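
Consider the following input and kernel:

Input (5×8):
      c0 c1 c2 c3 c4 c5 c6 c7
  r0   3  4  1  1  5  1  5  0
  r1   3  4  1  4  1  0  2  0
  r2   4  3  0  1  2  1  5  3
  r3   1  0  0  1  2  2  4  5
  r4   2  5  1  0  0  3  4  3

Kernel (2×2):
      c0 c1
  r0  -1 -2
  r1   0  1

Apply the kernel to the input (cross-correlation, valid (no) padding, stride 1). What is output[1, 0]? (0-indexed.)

-8

The receptive field on the input at this output position is [3 4 / 4 3]. Elementwise product with the kernel and sum: 3·-1 + 4·-2 + 3·1.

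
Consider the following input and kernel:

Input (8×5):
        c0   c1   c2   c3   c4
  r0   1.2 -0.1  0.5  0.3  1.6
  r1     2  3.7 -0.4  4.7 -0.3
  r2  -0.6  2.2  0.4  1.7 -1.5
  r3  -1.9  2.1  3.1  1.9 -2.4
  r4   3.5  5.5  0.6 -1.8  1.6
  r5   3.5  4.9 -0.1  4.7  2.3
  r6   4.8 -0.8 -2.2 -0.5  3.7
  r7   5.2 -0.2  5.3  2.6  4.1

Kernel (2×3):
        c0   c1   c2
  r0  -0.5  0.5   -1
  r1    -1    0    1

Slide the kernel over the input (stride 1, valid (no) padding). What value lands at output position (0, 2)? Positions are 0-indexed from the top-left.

The receptive field on the input at this output position is [0.5 0.3 1.6 / -0.4 4.7 -0.3]. Elementwise product with the kernel and sum: 0.5·-0.5 + 0.3·0.5 + 1.6·-1 + -0.4·-1 + -0.3·1.

-1.6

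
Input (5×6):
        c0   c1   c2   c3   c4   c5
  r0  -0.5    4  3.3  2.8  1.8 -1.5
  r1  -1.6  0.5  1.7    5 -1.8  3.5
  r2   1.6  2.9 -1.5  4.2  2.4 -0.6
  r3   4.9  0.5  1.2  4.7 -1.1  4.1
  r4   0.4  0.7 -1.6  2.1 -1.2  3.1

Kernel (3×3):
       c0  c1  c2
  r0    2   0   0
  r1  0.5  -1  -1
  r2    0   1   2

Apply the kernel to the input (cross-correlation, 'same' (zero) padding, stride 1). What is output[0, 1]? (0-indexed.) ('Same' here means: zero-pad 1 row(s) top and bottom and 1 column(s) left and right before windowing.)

-3.65

The receptive field on the zero-padded input at this output position is [0 0 0 / -0.5 4 3.3 / -1.6 0.5 1.7]. Elementwise product with the kernel and sum: 0·2 + -0.5·0.5 + 4·-1 + 3.3·-1 + 0.5·1 + 1.7·2.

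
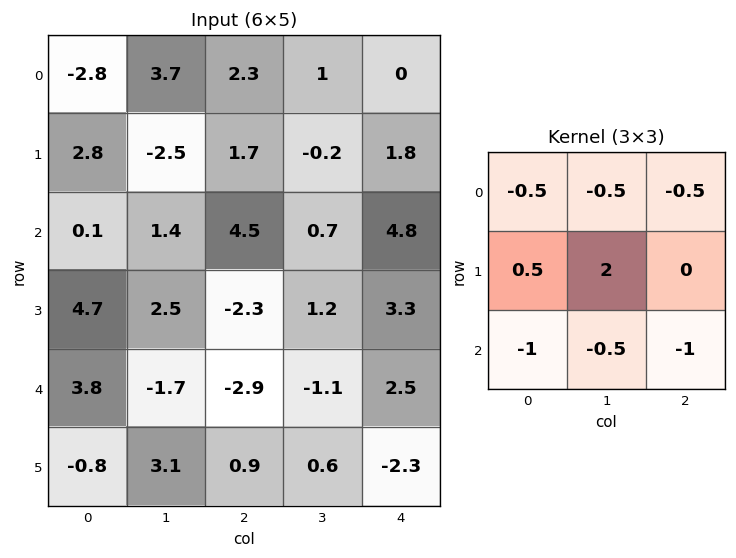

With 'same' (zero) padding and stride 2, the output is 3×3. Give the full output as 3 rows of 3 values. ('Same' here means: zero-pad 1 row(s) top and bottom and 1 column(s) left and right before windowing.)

Output[0,0]: The receptive field on the zero-padded input at this output position is [0 0 0 / 0 -2.8 3.7 / 0 2.8 -2.5]. Elementwise product with the kernel and sum: 0·-0.5 + 0·-0.5 + 0·-0.5 + 0·0.5 + -2.8·2 + 0·-1 + 2.8·-0.5 + -2.5·-1.
Output[0,1]: The receptive field on the zero-padded input at this output position is [0 0 0 / 3.7 2.3 1 / -2.5 1.7 -0.2]. Elementwise product with the kernel and sum: 0·-0.5 + 0·-0.5 + 0·-0.5 + 3.7·0.5 + 2.3·2 + -2.5·-1 + 1.7·-0.5 + -0.2·-1.

-4.5 8.3 -0.2
-4.8 7.65 6.3
1.3 -11.5 2.75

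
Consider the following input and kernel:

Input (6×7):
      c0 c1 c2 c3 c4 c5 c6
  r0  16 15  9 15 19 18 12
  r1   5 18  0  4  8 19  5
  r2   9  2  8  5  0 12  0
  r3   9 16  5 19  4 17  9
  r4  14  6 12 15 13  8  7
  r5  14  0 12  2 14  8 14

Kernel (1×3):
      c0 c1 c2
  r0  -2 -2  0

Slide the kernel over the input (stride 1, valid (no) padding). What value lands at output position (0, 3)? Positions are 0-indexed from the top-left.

The receptive field on the input at this output position is [15 19 18]. Elementwise product with the kernel and sum: 15·-2 + 19·-2.

-68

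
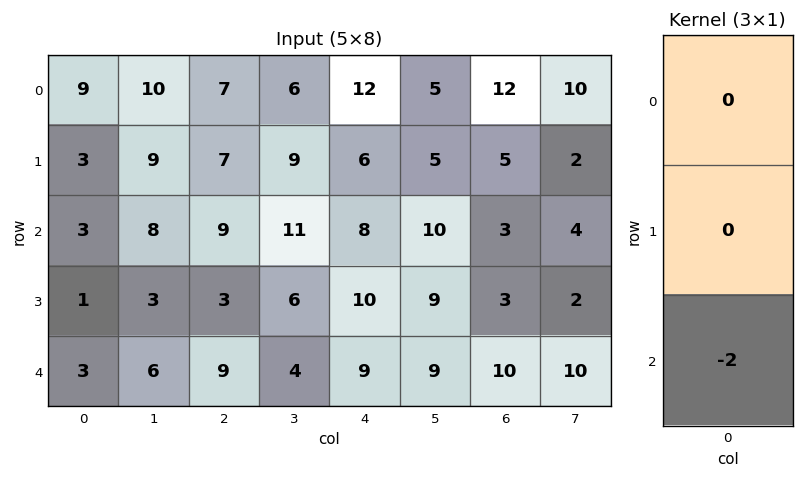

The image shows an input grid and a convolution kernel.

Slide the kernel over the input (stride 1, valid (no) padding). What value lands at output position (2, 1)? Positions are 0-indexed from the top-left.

-12

The receptive field on the input at this output position is [8 / 3 / 6]. Elementwise product with the kernel and sum: 6·-2.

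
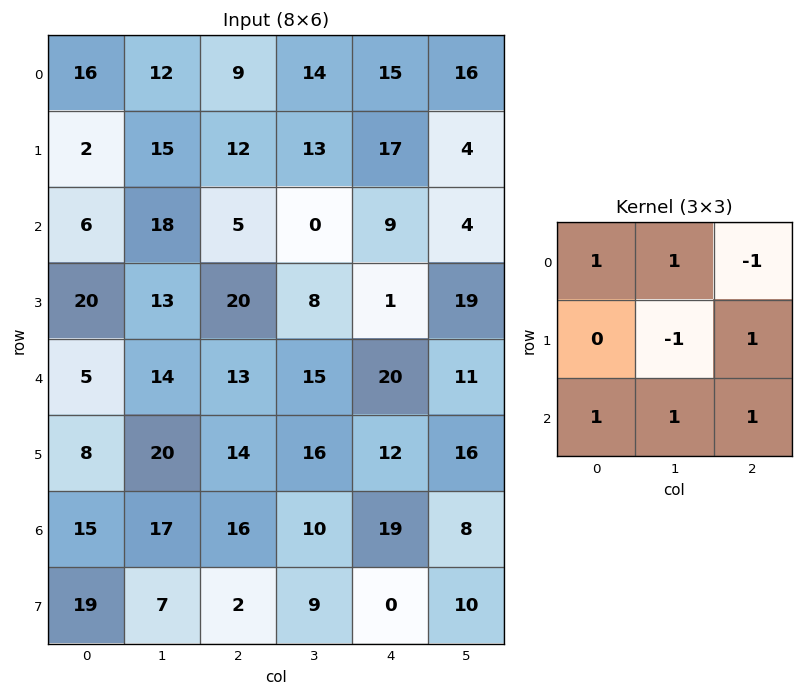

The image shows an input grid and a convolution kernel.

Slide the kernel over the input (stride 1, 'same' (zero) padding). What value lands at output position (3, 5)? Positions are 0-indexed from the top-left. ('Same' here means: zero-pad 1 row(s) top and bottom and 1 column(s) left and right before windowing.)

The receptive field on the zero-padded input at this output position is [9 4 0 / 1 19 0 / 20 11 0]. Elementwise product with the kernel and sum: 9·1 + 4·1 + 0·-1 + 19·-1 + 0·1 + 20·1 + 11·1 + 0·1.

25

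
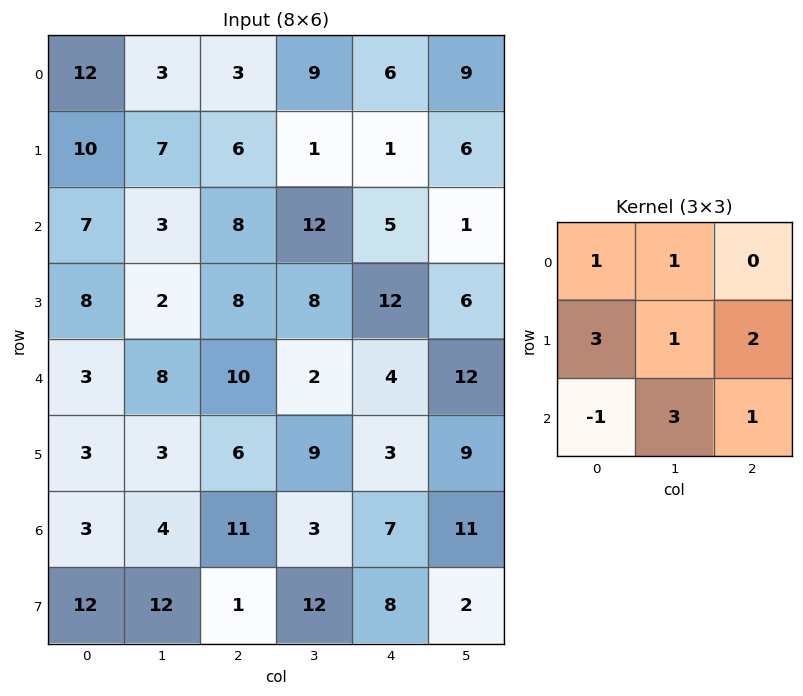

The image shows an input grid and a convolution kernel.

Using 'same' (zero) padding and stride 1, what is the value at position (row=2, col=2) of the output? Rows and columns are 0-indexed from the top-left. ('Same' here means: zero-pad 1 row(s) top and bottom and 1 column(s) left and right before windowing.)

The receptive field on the zero-padded input at this output position is [7 6 1 / 3 8 12 / 2 8 8]. Elementwise product with the kernel and sum: 7·1 + 6·1 + 3·3 + 8·1 + 12·2 + 2·-1 + 8·3 + 8·1.

84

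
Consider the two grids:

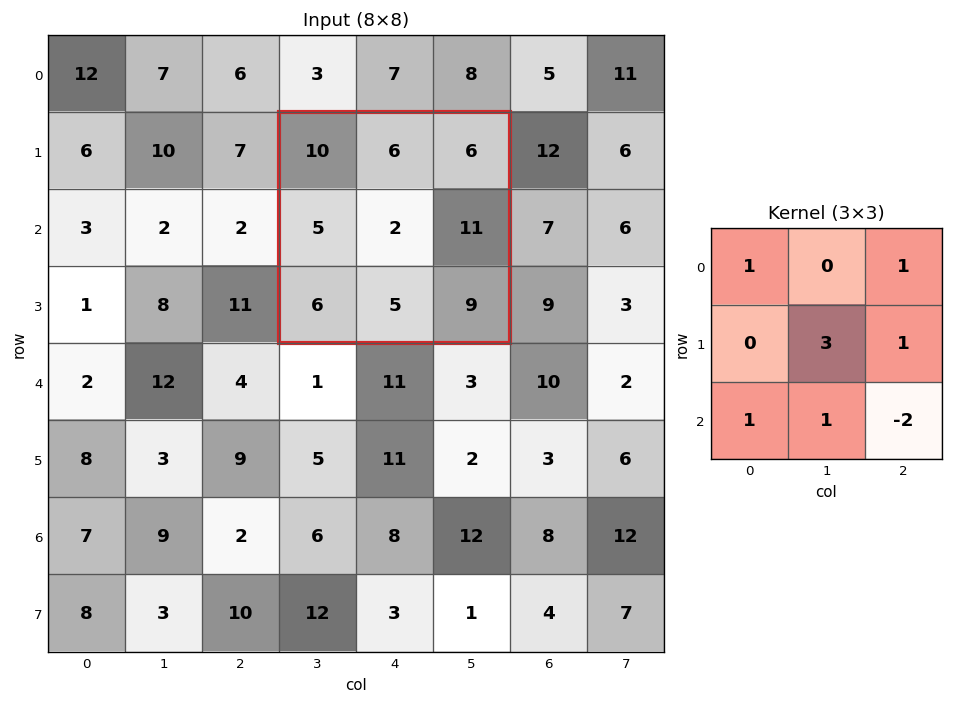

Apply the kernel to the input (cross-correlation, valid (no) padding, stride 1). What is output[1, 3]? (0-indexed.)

26

The receptive field on the input at this output position is [10 6 6 / 5 2 11 / 6 5 9]. Elementwise product with the kernel and sum: 10·1 + 6·1 + 2·3 + 11·1 + 6·1 + 5·1 + 9·-2.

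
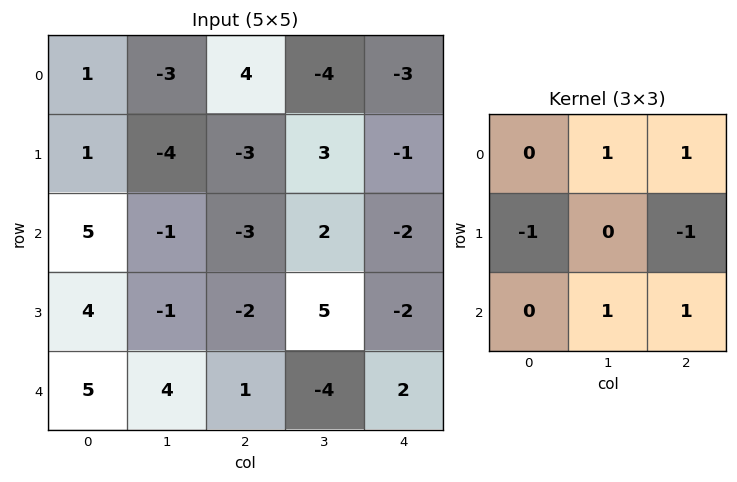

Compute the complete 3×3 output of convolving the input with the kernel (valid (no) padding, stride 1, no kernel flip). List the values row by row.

Output[0,0]: The receptive field on the input at this output position is [1 -3 4 / 1 -4 -3 / 5 -1 -3]. Elementwise product with the kernel and sum: -3·1 + 4·1 + 1·-1 + -3·-1 + -1·1 + -3·1.

-1 0 -3
-12 2 10
-1 -8 2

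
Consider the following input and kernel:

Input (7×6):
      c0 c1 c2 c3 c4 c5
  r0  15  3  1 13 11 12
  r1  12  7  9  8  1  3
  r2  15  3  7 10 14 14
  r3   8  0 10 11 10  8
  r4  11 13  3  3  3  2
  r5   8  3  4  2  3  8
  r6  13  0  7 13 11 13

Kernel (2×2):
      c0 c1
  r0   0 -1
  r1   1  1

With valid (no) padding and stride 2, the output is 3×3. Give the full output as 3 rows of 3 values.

Output[0,0]: The receptive field on the input at this output position is [15 3 / 12 7]. Elementwise product with the kernel and sum: 3·-1 + 12·1 + 7·1.

16 4 -8
5 11 4
-2 3 9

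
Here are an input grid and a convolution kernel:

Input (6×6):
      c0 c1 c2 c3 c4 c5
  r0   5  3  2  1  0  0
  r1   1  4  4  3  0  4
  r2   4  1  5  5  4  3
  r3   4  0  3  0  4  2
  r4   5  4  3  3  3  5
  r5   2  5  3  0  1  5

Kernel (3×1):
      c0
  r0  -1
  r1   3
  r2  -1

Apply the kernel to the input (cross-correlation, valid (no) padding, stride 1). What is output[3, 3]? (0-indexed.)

The receptive field on the input at this output position is [0 / 3 / 0]. Elementwise product with the kernel and sum: 0·-1 + 3·3 + 0·-1.

9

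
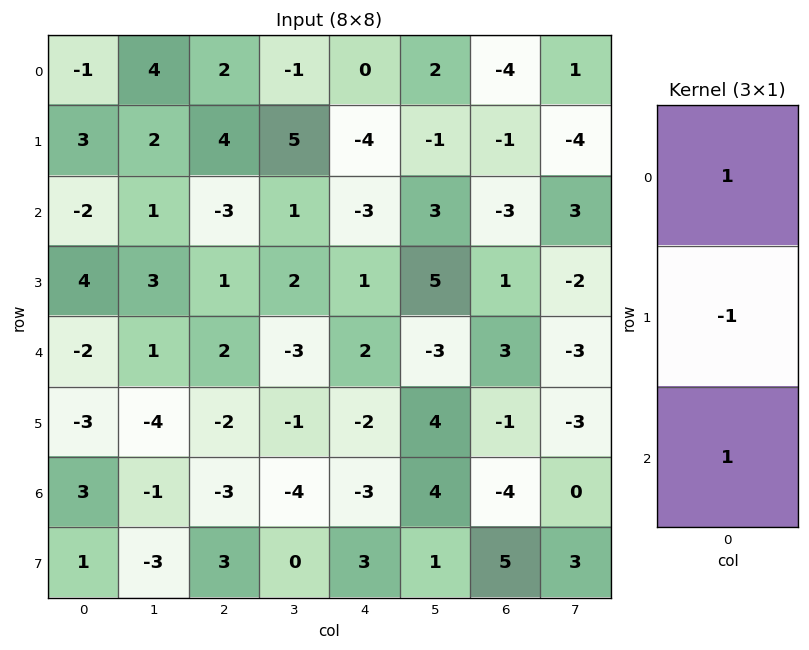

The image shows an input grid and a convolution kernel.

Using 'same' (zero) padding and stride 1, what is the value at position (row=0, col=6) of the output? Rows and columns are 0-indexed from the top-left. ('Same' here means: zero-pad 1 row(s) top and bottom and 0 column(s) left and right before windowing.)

The receptive field on the zero-padded input at this output position is [0 / -4 / -1]. Elementwise product with the kernel and sum: 0·1 + -4·-1 + -1·1.

3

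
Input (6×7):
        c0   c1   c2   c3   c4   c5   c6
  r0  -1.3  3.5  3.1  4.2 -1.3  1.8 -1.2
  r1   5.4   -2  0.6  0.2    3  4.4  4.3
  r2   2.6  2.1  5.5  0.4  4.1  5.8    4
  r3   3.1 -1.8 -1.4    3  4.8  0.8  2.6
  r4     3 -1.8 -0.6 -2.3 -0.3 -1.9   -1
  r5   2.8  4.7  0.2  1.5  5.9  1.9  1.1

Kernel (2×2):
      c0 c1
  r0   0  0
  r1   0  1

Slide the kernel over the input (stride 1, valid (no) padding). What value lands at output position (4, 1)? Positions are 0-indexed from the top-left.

0.2

The receptive field on the input at this output position is [-1.8 -0.6 / 4.7 0.2]. Elementwise product with the kernel and sum: 0.2·1.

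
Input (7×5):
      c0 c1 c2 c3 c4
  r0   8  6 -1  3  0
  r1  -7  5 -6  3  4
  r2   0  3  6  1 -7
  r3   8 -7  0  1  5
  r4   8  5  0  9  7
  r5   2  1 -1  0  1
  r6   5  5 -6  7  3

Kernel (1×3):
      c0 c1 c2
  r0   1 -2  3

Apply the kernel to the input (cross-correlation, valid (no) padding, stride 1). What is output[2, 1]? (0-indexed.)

-6

The receptive field on the input at this output position is [3 6 1]. Elementwise product with the kernel and sum: 3·1 + 6·-2 + 1·3.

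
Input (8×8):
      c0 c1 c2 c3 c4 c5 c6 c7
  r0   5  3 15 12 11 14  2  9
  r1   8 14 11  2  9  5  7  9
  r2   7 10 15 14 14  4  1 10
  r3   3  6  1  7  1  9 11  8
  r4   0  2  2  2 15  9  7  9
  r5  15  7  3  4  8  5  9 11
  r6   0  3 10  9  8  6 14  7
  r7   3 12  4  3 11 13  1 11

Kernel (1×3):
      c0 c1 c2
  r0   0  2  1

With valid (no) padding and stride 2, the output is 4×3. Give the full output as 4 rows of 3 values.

Output[0,0]: The receptive field on the input at this output position is [5 3 15]. Elementwise product with the kernel and sum: 3·2 + 15·1.

21 35 30
35 42 9
6 19 25
16 26 26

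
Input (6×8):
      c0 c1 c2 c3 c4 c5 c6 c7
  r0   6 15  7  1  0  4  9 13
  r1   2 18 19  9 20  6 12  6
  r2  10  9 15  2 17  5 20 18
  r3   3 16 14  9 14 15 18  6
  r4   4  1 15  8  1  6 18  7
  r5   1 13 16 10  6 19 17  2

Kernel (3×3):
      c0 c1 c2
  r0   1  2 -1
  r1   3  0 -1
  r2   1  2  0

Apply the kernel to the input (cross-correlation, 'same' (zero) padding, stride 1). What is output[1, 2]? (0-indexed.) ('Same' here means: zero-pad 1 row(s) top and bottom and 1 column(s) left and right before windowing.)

112

The receptive field on the zero-padded input at this output position is [15 7 1 / 18 19 9 / 9 15 2]. Elementwise product with the kernel and sum: 15·1 + 7·2 + 1·-1 + 18·3 + 9·-1 + 9·1 + 15·2.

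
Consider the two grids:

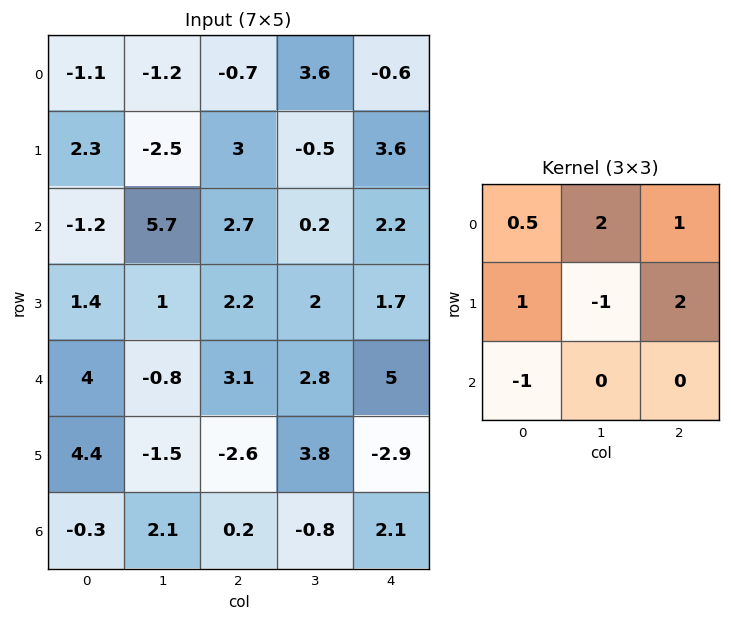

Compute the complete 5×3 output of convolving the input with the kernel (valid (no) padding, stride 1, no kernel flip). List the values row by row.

Output[0,0]: The receptive field on the input at this output position is [-1.1 -1.2 -0.7 / 2.3 -2.5 3 / -1.2 5.7 2.7]. Elementwise product with the kernel and sum: -1.1·0.5 + -1.2·2 + -0.7·1 + 2.3·1 + -2.5·-1 + 3·2 + -1.2·-1.
Output[0,1]: The receptive field on the input at this output position is [-1.2 -0.7 3.6 / -2.5 3 -0.5 / 5.7 2.7 0.2]. Elementwise product with the kernel and sum: -1.2·0.5 + -0.7·2 + 3.6·1 + -2.5·1 + 3·-1 + -0.5·2 + 5.7·-1.

8.35 -10.6 14.25
-3.75 6.65 8.8
14.3 12.05 4.45
11.5 10.1 19.7
4.5 15.2 -0.25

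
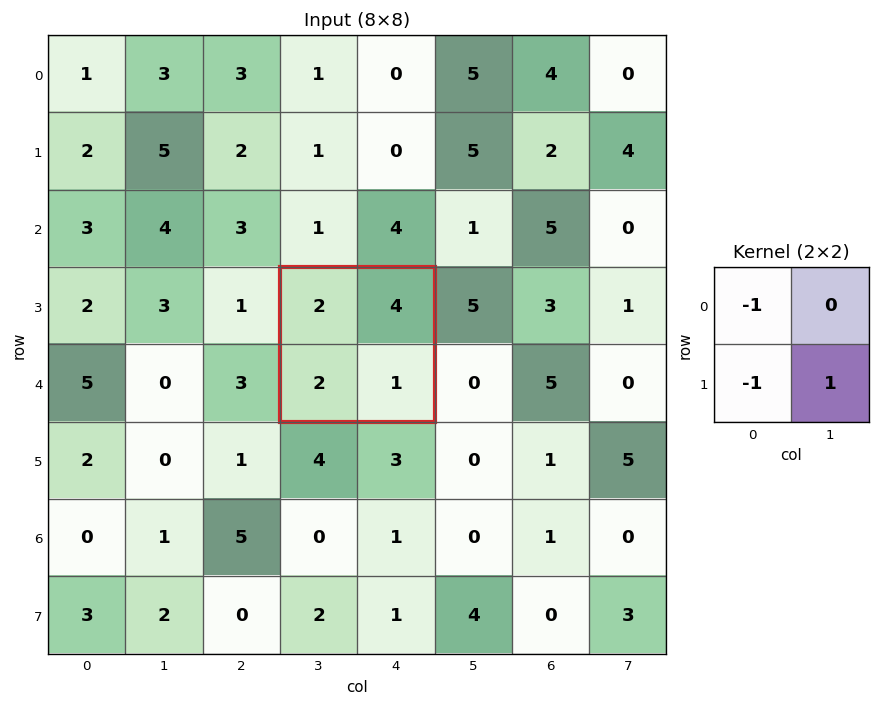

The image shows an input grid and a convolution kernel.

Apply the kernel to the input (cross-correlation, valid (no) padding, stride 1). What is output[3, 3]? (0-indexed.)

-3

The receptive field on the input at this output position is [2 4 / 2 1]. Elementwise product with the kernel and sum: 2·-1 + 2·-1 + 1·1.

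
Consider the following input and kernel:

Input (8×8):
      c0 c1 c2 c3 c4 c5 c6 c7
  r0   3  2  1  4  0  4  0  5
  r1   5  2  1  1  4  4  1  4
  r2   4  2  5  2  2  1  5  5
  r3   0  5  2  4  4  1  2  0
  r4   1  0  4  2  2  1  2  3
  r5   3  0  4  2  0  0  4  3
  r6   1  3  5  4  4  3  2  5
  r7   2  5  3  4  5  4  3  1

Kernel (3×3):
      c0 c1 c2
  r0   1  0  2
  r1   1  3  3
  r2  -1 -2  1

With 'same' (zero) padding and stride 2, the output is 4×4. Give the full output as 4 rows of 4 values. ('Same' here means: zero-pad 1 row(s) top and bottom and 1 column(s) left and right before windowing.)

Output[0,0]: The receptive field on the zero-padded input at this output position is [0 0 0 / 0 3 2 / 0 5 2]. Elementwise product with the kernel and sum: 0·1 + 0·2 + 0·1 + 3·3 + 2·3 + 0·-1 + 5·-2 + 2·1.

7 14 11 17
27 22 9 38
7 25 15 12
13 27 17 21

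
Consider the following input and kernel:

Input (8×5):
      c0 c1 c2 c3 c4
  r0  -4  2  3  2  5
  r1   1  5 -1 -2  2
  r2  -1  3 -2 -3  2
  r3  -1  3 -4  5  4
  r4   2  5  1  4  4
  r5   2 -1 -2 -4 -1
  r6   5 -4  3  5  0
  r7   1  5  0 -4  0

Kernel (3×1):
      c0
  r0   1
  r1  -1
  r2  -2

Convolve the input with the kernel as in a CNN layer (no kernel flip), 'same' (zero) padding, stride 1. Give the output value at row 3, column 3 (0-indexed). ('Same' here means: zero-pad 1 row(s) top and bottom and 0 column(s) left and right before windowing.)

-16

The receptive field on the zero-padded input at this output position is [-3 / 5 / 4]. Elementwise product with the kernel and sum: -3·1 + 5·-1 + 4·-2.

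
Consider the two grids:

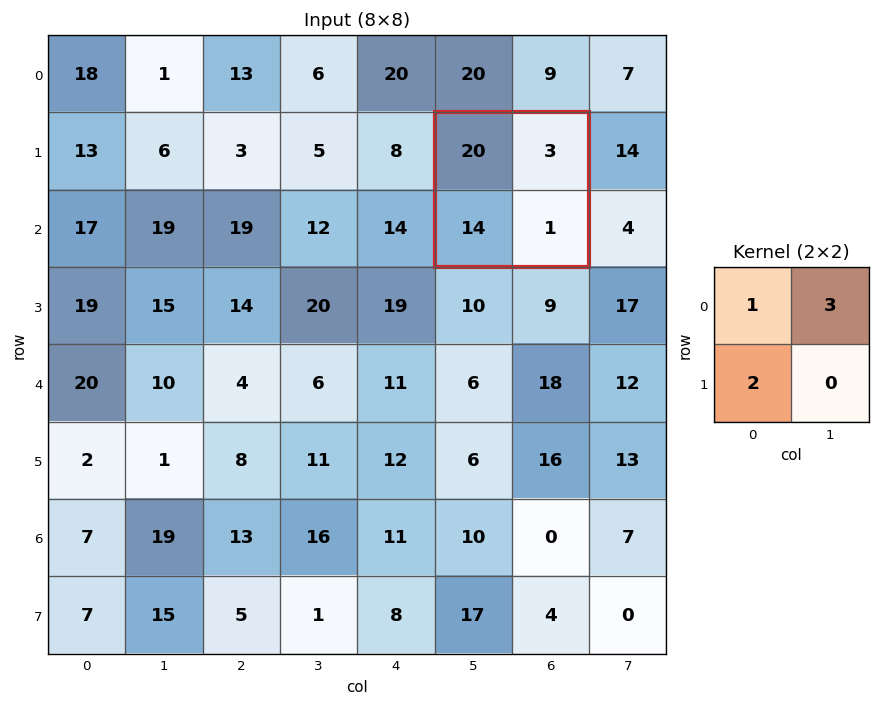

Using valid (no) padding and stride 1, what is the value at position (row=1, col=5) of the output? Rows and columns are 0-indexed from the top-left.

57

The receptive field on the input at this output position is [20 3 / 14 1]. Elementwise product with the kernel and sum: 20·1 + 3·3 + 14·2.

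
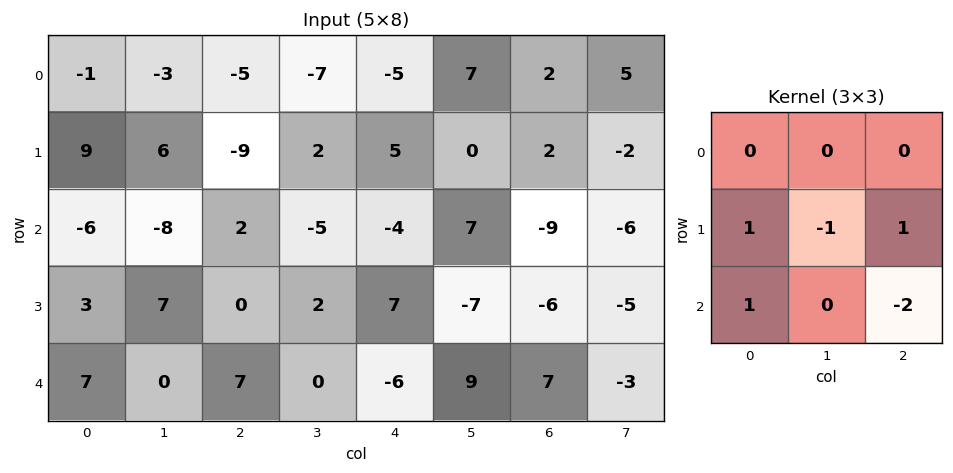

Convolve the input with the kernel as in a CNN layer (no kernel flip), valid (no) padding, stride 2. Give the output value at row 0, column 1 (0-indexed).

The receptive field on the input at this output position is [-5 -7 -5 / -9 2 5 / 2 -5 -4]. Elementwise product with the kernel and sum: -9·1 + 2·-1 + 5·1 + 2·1 + -4·-2.

4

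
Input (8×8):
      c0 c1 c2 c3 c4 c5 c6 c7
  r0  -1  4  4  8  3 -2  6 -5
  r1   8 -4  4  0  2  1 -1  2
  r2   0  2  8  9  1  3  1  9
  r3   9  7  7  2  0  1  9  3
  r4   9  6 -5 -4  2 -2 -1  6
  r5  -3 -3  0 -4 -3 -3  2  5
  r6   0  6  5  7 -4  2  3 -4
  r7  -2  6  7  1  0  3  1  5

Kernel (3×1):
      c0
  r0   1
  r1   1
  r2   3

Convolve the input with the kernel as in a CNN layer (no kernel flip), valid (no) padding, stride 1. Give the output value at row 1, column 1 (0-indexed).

19

The receptive field on the input at this output position is [-4 / 2 / 7]. Elementwise product with the kernel and sum: -4·1 + 2·1 + 7·3.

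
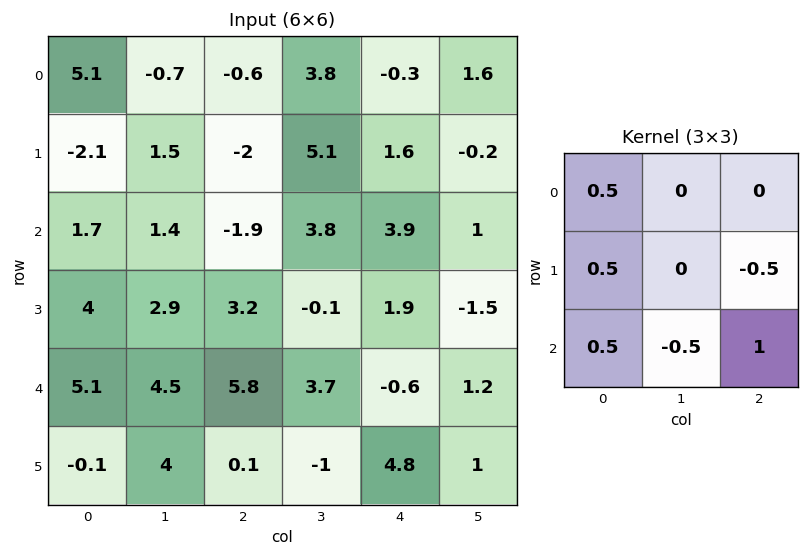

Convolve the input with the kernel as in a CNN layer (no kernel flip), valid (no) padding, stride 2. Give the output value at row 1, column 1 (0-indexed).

0.15

The receptive field on the input at this output position is [-1.9 3.8 3.9 / 3.2 -0.1 1.9 / 5.8 3.7 -0.6]. Elementwise product with the kernel and sum: -1.9·0.5 + 3.2·0.5 + 1.9·-0.5 + 5.8·0.5 + 3.7·-0.5 + -0.6·1.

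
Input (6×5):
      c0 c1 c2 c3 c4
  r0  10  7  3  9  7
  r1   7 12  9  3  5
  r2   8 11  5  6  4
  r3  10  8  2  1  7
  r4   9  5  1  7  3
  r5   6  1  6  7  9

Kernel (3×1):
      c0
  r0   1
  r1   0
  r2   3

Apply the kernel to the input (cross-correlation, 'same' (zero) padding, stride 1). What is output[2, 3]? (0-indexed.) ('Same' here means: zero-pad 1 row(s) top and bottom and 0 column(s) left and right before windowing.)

The receptive field on the zero-padded input at this output position is [3 / 6 / 1]. Elementwise product with the kernel and sum: 3·1 + 1·3.

6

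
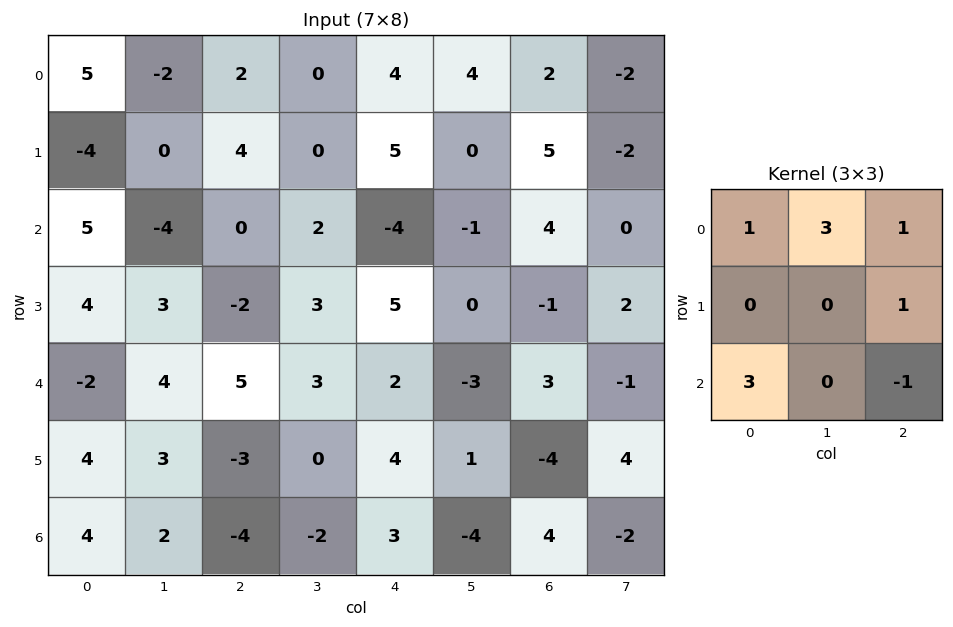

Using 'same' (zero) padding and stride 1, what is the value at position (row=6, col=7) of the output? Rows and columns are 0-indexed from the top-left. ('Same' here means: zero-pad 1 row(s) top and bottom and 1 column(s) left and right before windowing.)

The receptive field on the zero-padded input at this output position is [-4 4 0 / 4 -2 0 / 0 0 0]. Elementwise product with the kernel and sum: -4·1 + 4·3 + 0·1 + 0·1 + 0·3 + 0·-1.

8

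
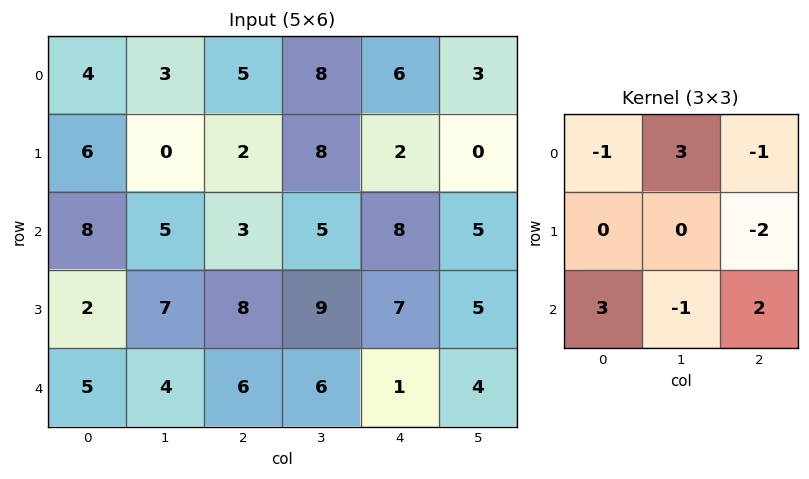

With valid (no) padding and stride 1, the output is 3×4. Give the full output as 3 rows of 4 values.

Output[0,0]: The receptive field on the input at this output position is [4 3 5 / 6 0 2 / 8 5 3]. Elementwise product with the kernel and sum: 4·-1 + 3·3 + 5·-1 + 2·-2 + 8·3 + 5·-1 + 3·2.

21 10 29 24
1 19 33 18
11 -1 4 29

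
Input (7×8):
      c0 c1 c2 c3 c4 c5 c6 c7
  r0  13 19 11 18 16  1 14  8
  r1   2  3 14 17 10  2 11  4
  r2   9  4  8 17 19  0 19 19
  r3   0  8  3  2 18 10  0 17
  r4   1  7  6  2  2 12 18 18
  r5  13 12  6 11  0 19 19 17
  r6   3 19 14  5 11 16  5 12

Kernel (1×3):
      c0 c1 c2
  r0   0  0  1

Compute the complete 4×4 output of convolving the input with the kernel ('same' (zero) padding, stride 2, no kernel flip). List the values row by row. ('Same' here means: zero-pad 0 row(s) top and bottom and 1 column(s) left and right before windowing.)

19 18 1 8
4 17 0 19
7 2 12 18
19 5 16 12

Output[0,0]: The receptive field on the zero-padded input at this output position is [0 13 19]. Elementwise product with the kernel and sum: 19·1.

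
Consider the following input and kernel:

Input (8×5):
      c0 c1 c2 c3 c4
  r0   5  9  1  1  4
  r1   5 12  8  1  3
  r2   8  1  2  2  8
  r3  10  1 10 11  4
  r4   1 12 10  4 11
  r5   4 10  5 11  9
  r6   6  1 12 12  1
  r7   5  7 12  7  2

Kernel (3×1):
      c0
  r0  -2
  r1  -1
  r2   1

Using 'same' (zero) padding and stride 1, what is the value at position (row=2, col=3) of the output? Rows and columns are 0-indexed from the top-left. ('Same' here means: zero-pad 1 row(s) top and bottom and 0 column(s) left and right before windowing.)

7

The receptive field on the zero-padded input at this output position is [1 / 2 / 11]. Elementwise product with the kernel and sum: 1·-2 + 2·-1 + 11·1.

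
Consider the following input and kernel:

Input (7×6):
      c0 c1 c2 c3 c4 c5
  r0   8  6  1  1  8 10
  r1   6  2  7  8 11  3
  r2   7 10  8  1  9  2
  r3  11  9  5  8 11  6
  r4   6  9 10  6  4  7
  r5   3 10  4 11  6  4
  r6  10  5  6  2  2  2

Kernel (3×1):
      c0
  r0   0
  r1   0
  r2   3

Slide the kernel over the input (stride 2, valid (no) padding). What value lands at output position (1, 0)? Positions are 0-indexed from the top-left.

18

The receptive field on the input at this output position is [7 / 11 / 6]. Elementwise product with the kernel and sum: 6·3.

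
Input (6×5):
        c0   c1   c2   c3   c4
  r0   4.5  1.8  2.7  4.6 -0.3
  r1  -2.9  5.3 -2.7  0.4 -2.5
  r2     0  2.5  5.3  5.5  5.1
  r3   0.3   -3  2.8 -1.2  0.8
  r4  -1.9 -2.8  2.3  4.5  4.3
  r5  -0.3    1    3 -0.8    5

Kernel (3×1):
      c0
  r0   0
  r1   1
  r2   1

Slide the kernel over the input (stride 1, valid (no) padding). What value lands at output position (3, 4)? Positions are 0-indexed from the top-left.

9.3

The receptive field on the input at this output position is [0.8 / 4.3 / 5]. Elementwise product with the kernel and sum: 4.3·1 + 5·1.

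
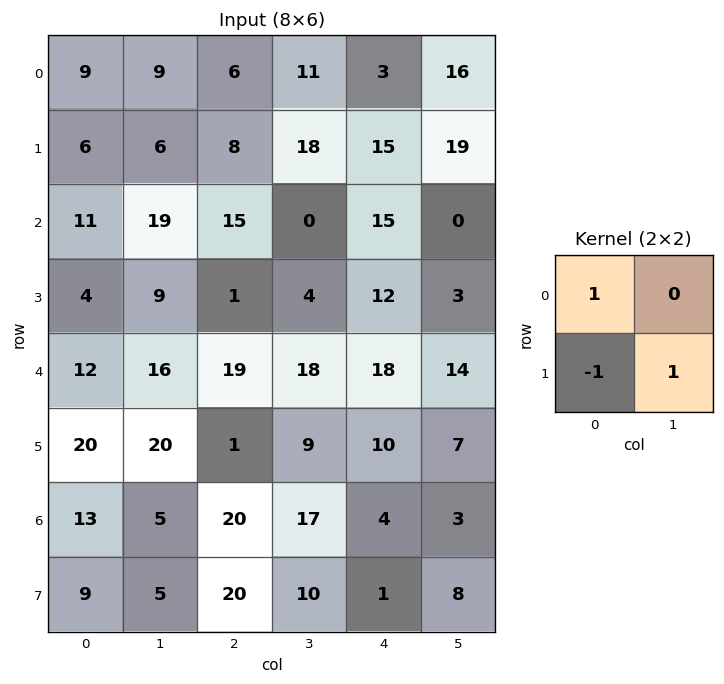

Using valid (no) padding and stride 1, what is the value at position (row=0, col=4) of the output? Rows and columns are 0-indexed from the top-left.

7

The receptive field on the input at this output position is [3 16 / 15 19]. Elementwise product with the kernel and sum: 3·1 + 15·-1 + 19·1.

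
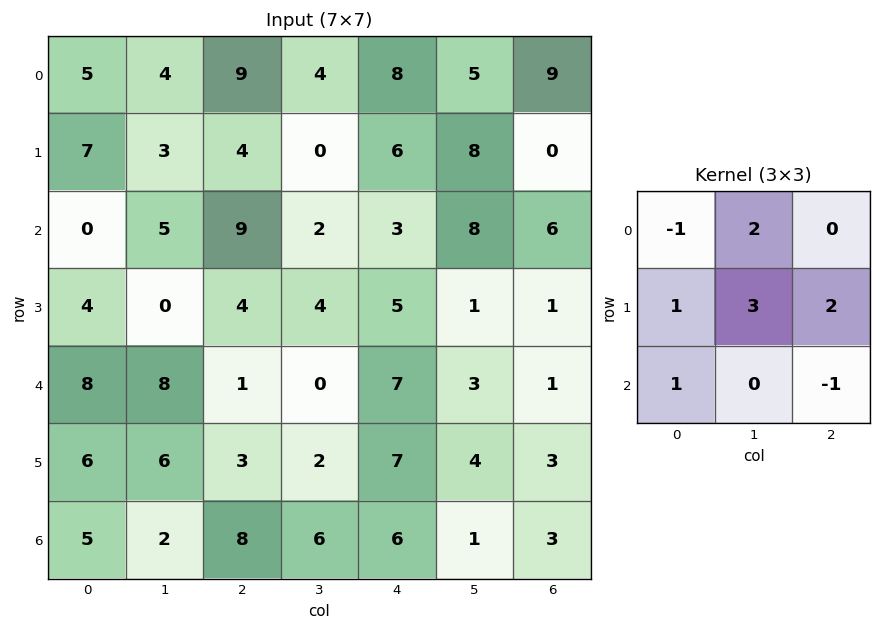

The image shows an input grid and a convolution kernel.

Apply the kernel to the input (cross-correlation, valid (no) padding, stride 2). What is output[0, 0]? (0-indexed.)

The receptive field on the input at this output position is [5 4 9 / 7 3 4 / 0 5 9]. Elementwise product with the kernel and sum: 5·-1 + 4·2 + 7·1 + 3·3 + 4·2 + 0·1 + 9·-1.

18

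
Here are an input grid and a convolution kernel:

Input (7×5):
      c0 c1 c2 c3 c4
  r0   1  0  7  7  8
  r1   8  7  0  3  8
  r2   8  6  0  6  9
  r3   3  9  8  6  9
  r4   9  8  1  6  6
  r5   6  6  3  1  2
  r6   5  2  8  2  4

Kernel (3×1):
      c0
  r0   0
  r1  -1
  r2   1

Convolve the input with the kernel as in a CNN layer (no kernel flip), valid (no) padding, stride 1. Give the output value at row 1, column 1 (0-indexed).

The receptive field on the input at this output position is [7 / 6 / 9]. Elementwise product with the kernel and sum: 6·-1 + 9·1.

3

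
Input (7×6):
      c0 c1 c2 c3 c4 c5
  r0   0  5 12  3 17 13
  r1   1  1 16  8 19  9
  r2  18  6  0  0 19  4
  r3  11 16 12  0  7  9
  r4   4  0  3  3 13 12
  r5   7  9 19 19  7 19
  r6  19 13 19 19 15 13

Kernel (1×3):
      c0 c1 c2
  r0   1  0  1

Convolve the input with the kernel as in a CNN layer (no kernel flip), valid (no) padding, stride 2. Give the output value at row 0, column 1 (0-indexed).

29

The receptive field on the input at this output position is [12 3 17]. Elementwise product with the kernel and sum: 12·1 + 17·1.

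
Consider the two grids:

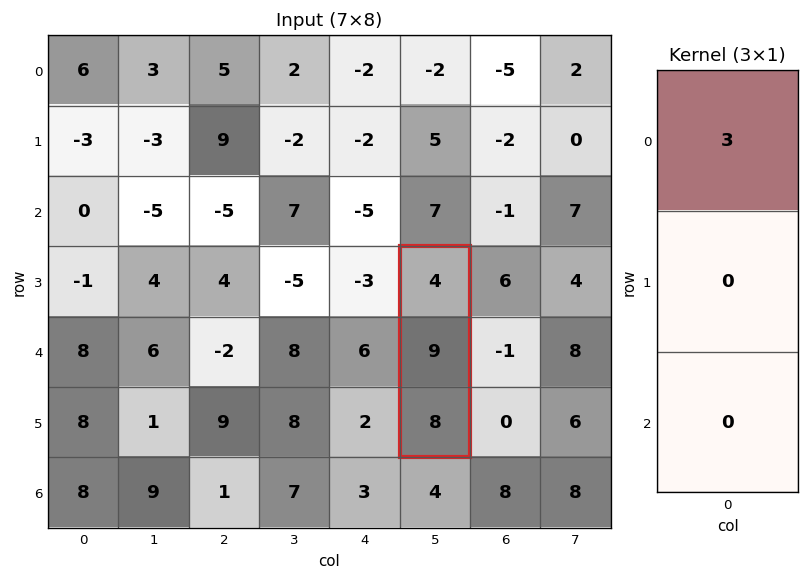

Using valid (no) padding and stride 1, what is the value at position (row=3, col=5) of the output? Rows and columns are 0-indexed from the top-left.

12

The receptive field on the input at this output position is [4 / 9 / 8]. Elementwise product with the kernel and sum: 4·3.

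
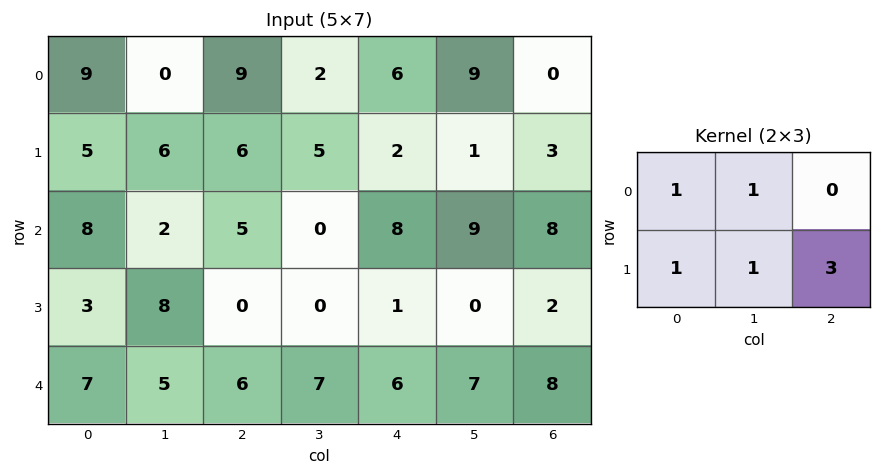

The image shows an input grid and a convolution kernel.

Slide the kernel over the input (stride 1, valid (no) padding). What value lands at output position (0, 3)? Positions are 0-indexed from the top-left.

The receptive field on the input at this output position is [2 6 9 / 5 2 1]. Elementwise product with the kernel and sum: 2·1 + 6·1 + 5·1 + 2·1 + 1·3.

18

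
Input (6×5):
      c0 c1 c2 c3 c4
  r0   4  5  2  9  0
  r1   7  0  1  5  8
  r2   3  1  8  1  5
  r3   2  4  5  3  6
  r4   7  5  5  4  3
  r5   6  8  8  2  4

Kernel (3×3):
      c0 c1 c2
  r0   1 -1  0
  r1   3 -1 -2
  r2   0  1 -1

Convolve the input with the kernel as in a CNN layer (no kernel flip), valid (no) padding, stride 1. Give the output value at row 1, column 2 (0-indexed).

6

The receptive field on the input at this output position is [1 5 8 / 8 1 5 / 5 3 6]. Elementwise product with the kernel and sum: 1·1 + 5·-1 + 8·3 + 1·-1 + 5·-2 + 3·1 + 6·-1.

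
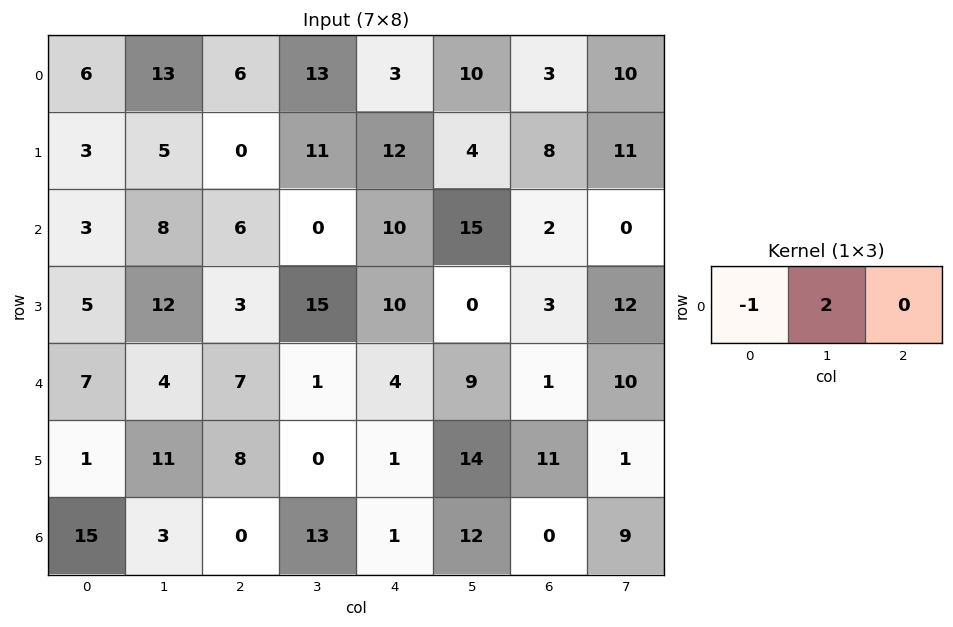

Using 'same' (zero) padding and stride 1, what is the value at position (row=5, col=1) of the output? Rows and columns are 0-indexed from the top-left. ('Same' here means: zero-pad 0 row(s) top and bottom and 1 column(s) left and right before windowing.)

21

The receptive field on the zero-padded input at this output position is [1 11 8]. Elementwise product with the kernel and sum: 1·-1 + 11·2.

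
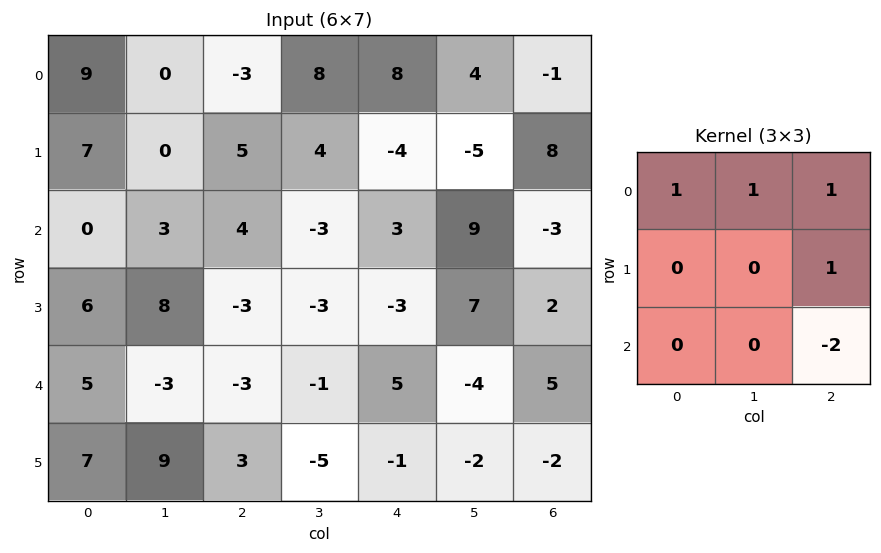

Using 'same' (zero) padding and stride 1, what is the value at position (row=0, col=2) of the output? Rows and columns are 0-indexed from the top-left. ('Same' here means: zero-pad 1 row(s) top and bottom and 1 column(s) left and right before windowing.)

The receptive field on the zero-padded input at this output position is [0 0 0 / 0 -3 8 / 0 5 4]. Elementwise product with the kernel and sum: 0·1 + 0·1 + 0·1 + 8·1 + 4·-2.

0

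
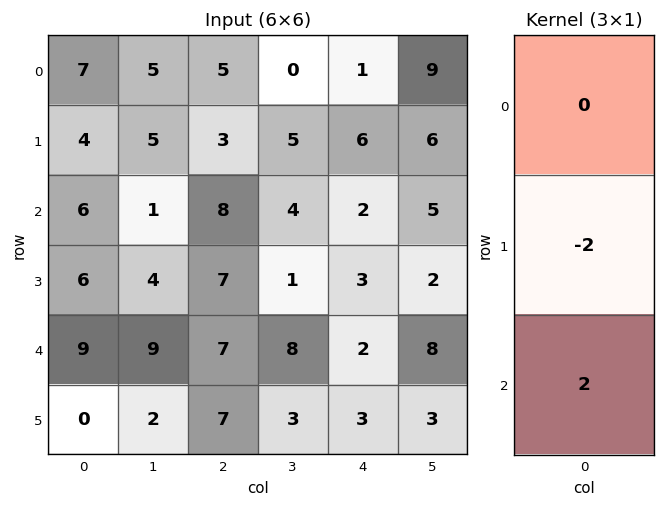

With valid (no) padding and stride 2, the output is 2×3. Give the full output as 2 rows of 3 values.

4 10 -8
6 0 -2

Output[0,0]: The receptive field on the input at this output position is [7 / 4 / 6]. Elementwise product with the kernel and sum: 4·-2 + 6·2.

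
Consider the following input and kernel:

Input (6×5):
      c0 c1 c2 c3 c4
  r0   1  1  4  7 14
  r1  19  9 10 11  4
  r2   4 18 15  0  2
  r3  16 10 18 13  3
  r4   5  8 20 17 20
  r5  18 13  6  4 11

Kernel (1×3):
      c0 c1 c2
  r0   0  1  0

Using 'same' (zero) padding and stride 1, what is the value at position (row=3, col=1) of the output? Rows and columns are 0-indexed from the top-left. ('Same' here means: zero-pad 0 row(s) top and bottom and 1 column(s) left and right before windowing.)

The receptive field on the zero-padded input at this output position is [16 10 18]. Elementwise product with the kernel and sum: 10·1.

10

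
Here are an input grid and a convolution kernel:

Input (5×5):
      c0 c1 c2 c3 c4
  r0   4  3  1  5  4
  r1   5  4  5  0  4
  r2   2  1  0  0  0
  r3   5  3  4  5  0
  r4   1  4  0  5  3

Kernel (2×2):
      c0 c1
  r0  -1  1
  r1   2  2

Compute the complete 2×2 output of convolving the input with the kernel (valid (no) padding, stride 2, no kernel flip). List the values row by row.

17 14
15 18

Output[0,0]: The receptive field on the input at this output position is [4 3 / 5 4]. Elementwise product with the kernel and sum: 4·-1 + 3·1 + 5·2 + 4·2.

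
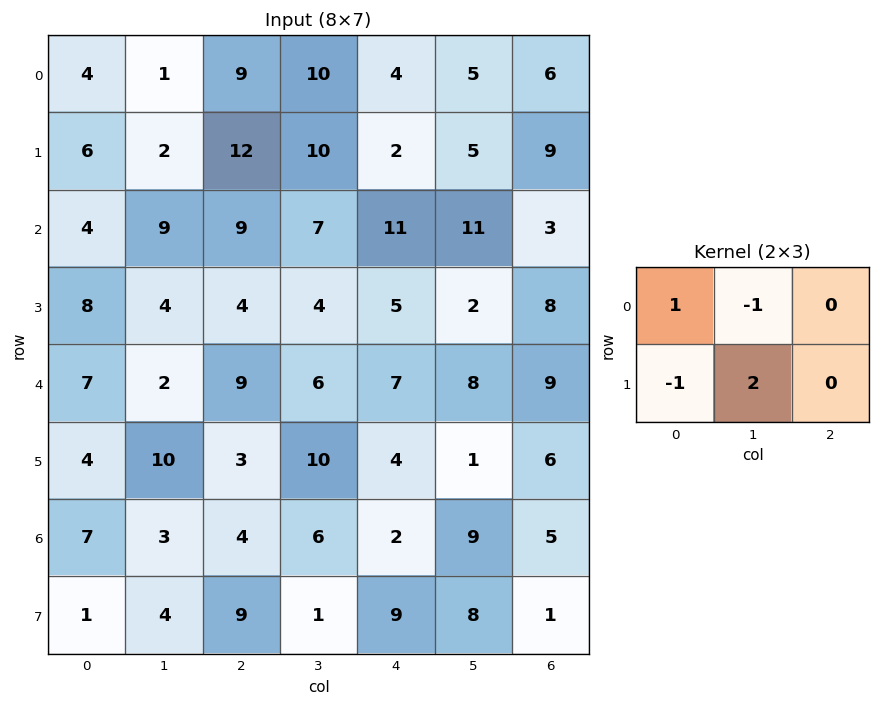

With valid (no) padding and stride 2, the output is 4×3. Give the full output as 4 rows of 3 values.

1 7 7
-5 6 -1
21 20 -3
11 -9 0

Output[0,0]: The receptive field on the input at this output position is [4 1 9 / 6 2 12]. Elementwise product with the kernel and sum: 4·1 + 1·-1 + 6·-1 + 2·2.
Output[0,1]: The receptive field on the input at this output position is [9 10 4 / 12 10 2]. Elementwise product with the kernel and sum: 9·1 + 10·-1 + 12·-1 + 10·2.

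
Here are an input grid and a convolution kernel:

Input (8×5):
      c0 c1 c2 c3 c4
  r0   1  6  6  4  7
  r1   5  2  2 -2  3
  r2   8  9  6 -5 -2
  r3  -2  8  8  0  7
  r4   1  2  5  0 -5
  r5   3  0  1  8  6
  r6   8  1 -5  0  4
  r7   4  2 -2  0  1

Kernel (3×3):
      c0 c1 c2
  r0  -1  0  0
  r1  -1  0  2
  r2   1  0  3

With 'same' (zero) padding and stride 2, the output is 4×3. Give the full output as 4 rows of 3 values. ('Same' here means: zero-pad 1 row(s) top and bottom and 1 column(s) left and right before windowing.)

18 -2 -6
42 -13 7
4 14 8
8 1 -8

Output[0,0]: The receptive field on the zero-padded input at this output position is [0 0 0 / 0 1 6 / 0 5 2]. Elementwise product with the kernel and sum: 0·-1 + 0·-1 + 6·2 + 0·1 + 2·3.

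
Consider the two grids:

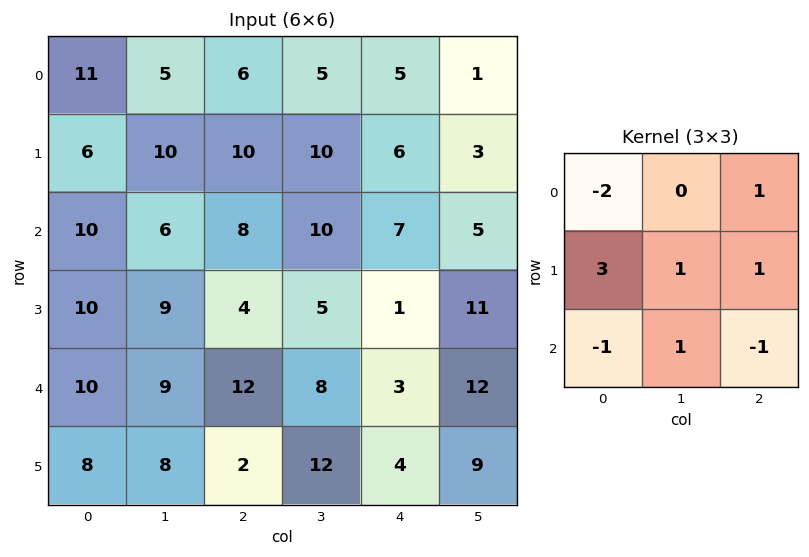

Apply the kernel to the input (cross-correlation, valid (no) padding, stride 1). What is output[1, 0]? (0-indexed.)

The receptive field on the input at this output position is [6 10 10 / 10 6 8 / 10 9 4]. Elementwise product with the kernel and sum: 6·-2 + 10·1 + 10·3 + 6·1 + 8·1 + 10·-1 + 9·1 + 4·-1.

37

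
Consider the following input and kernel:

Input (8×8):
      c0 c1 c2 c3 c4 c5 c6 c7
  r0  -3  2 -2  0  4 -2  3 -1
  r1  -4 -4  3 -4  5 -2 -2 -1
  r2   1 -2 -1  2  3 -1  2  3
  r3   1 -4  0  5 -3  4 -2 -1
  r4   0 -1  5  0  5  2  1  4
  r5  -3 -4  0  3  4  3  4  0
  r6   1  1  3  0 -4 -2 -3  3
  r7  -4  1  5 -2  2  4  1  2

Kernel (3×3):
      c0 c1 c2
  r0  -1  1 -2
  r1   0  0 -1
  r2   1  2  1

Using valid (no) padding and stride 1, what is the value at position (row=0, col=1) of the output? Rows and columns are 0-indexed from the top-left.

-2

The receptive field on the input at this output position is [2 -2 0 / -4 3 -4 / -2 -1 2]. Elementwise product with the kernel and sum: 2·-1 + -2·1 + 0·-2 + -4·-1 + -2·1 + -1·2 + 2·1.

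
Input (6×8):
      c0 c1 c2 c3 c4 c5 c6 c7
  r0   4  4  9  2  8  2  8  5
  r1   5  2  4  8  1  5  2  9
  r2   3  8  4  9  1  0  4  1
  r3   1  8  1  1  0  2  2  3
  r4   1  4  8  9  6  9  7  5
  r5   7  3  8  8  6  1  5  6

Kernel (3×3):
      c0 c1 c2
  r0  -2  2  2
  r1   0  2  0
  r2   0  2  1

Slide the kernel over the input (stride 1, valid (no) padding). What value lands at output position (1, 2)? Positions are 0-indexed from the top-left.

30

The receptive field on the input at this output position is [4 8 1 / 4 9 1 / 1 1 0]. Elementwise product with the kernel and sum: 4·-2 + 8·2 + 1·2 + 9·2 + 1·2 + 0·1.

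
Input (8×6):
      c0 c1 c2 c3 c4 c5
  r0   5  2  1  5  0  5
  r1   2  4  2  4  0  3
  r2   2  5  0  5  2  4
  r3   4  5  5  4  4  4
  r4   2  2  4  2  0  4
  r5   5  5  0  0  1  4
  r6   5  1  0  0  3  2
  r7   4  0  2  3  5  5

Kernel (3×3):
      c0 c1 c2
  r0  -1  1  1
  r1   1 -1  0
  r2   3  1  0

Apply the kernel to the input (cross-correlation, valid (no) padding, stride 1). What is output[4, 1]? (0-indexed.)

The receptive field on the input at this output position is [2 4 2 / 5 0 0 / 1 0 0]. Elementwise product with the kernel and sum: 2·-1 + 4·1 + 2·1 + 5·1 + 0·-1 + 1·3 + 0·1.

12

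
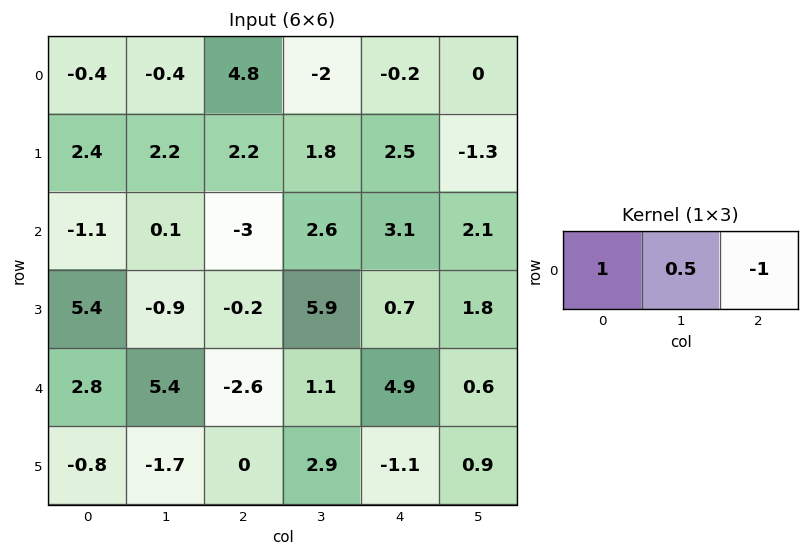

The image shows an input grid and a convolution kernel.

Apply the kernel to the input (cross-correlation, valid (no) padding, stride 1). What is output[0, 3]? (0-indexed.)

The receptive field on the input at this output position is [-2 -0.2 0]. Elementwise product with the kernel and sum: -2·1 + -0.2·0.5 + 0·-1.

-2.1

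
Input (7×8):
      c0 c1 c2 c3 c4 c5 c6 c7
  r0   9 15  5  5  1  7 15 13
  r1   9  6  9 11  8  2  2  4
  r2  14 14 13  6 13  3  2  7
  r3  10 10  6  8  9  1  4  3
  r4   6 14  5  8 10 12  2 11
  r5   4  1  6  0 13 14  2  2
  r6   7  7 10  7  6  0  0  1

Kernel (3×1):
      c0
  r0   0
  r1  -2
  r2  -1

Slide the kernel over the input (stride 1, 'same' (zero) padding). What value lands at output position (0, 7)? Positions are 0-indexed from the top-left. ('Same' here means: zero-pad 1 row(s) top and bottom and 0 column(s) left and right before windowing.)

-30

The receptive field on the zero-padded input at this output position is [0 / 13 / 4]. Elementwise product with the kernel and sum: 13·-2 + 4·-1.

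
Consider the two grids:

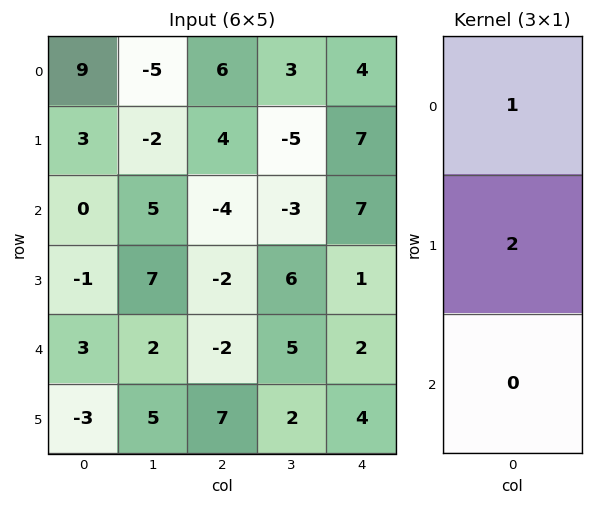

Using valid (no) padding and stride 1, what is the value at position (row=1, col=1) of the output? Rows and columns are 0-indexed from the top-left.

8

The receptive field on the input at this output position is [-2 / 5 / 7]. Elementwise product with the kernel and sum: -2·1 + 5·2.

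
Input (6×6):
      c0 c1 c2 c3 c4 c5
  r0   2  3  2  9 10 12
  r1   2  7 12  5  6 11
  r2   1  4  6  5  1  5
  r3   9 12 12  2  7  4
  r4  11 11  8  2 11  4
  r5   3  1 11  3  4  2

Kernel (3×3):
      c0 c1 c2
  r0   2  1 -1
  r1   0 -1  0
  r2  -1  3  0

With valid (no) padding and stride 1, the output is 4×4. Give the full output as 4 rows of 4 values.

9 1 7 8
22 39 12 23
10 10 12 30
7 58 15 5

Output[0,0]: The receptive field on the input at this output position is [2 3 2 / 2 7 12 / 1 4 6]. Elementwise product with the kernel and sum: 2·2 + 3·1 + 2·-1 + 7·-1 + 1·-1 + 4·3.
Output[0,1]: The receptive field on the input at this output position is [3 2 9 / 7 12 5 / 4 6 5]. Elementwise product with the kernel and sum: 3·2 + 2·1 + 9·-1 + 12·-1 + 4·-1 + 6·3.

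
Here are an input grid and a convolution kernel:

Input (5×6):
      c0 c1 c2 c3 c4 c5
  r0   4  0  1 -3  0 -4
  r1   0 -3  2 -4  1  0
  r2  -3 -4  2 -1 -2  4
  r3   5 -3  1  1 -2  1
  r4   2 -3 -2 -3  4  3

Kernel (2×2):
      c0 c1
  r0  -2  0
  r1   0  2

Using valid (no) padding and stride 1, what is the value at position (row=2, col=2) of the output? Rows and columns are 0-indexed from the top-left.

The receptive field on the input at this output position is [2 -1 / 1 1]. Elementwise product with the kernel and sum: 2·-2 + 1·2.

-2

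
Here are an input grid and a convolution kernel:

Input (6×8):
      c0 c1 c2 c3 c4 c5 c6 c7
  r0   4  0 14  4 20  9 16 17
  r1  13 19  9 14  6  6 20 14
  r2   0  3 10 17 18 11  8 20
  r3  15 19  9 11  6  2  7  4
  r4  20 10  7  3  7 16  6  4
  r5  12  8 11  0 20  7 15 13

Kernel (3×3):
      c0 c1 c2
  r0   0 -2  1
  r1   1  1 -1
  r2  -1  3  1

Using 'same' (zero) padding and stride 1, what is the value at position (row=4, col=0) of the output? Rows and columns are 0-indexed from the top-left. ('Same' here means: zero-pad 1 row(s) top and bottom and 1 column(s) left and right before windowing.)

The receptive field on the zero-padded input at this output position is [0 15 19 / 0 20 10 / 0 12 8]. Elementwise product with the kernel and sum: 15·-2 + 19·1 + 0·1 + 20·1 + 10·-1 + 0·-1 + 12·3 + 8·1.

43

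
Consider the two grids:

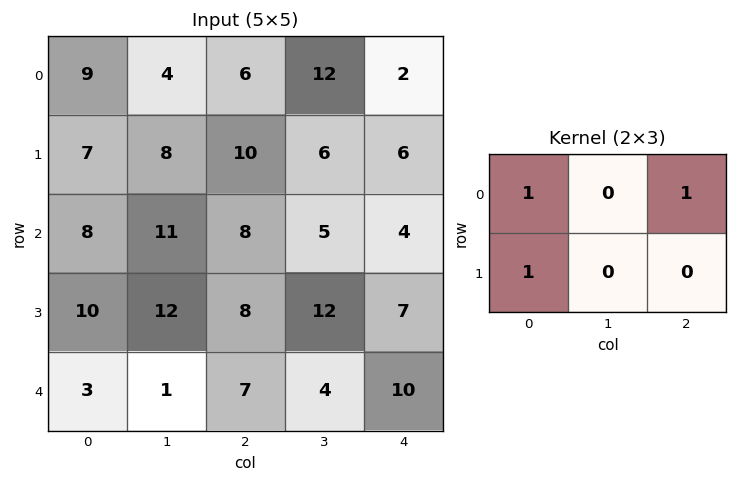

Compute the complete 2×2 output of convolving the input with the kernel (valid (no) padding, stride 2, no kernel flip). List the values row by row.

22 18
26 20

Output[0,0]: The receptive field on the input at this output position is [9 4 6 / 7 8 10]. Elementwise product with the kernel and sum: 9·1 + 6·1 + 7·1.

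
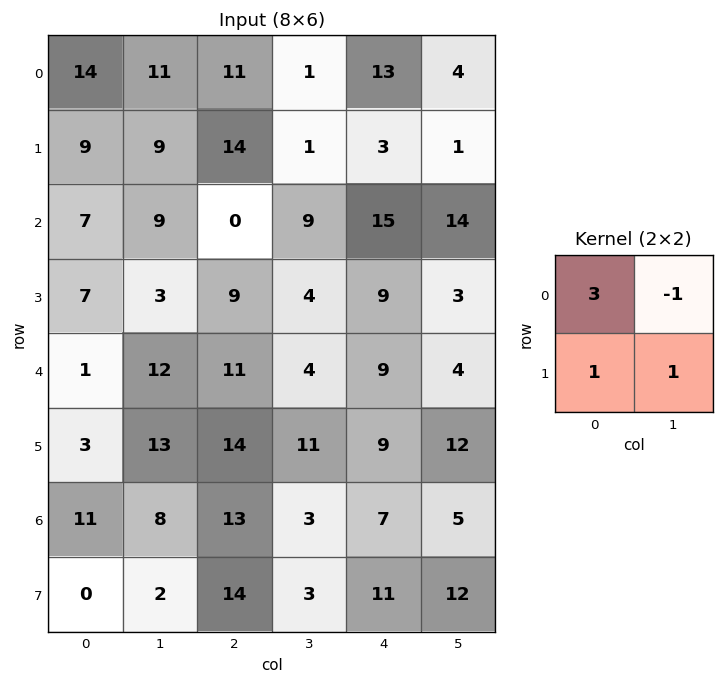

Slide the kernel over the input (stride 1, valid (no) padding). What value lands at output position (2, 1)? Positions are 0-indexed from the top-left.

The receptive field on the input at this output position is [9 0 / 3 9]. Elementwise product with the kernel and sum: 9·3 + 0·-1 + 3·1 + 9·1.

39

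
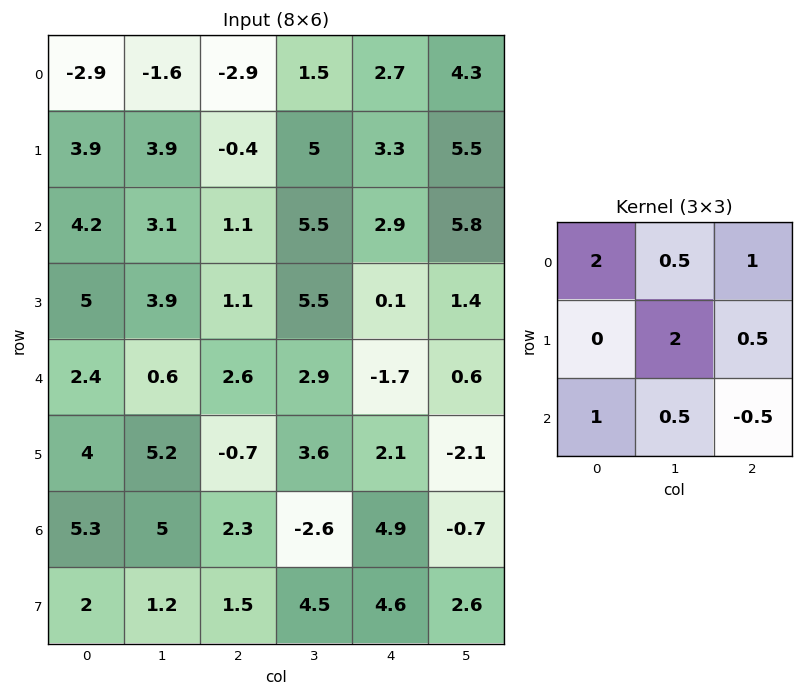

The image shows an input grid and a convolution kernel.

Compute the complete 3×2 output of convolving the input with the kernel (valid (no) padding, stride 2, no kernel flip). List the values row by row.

Output[0,0]: The receptive field on the input at this output position is [-2.9 -1.6 -2.9 / 3.9 3.9 -0.4 / 4.2 3.1 1.1]. Elementwise product with the kernel and sum: -2.9·2 + -1.6·0.5 + -2.9·1 + 3.9·2 + -0.4·0.5 + 4.2·1 + 3.1·0.5 + 1.1·-0.5.
Output[0,1]: The receptive field on the input at this output position is [-2.9 1.5 2.7 / -0.4 5 3.3 / 1.1 5.5 2.9]. Elementwise product with the kernel and sum: -2.9·2 + 1.5·0.5 + 2.7·1 + 5·2 + 3.3·0.5 + 1.1·1 + 5.5·0.5 + 2.9·-0.5.

3.3 11.7
20.8 23.8
24.4 11.75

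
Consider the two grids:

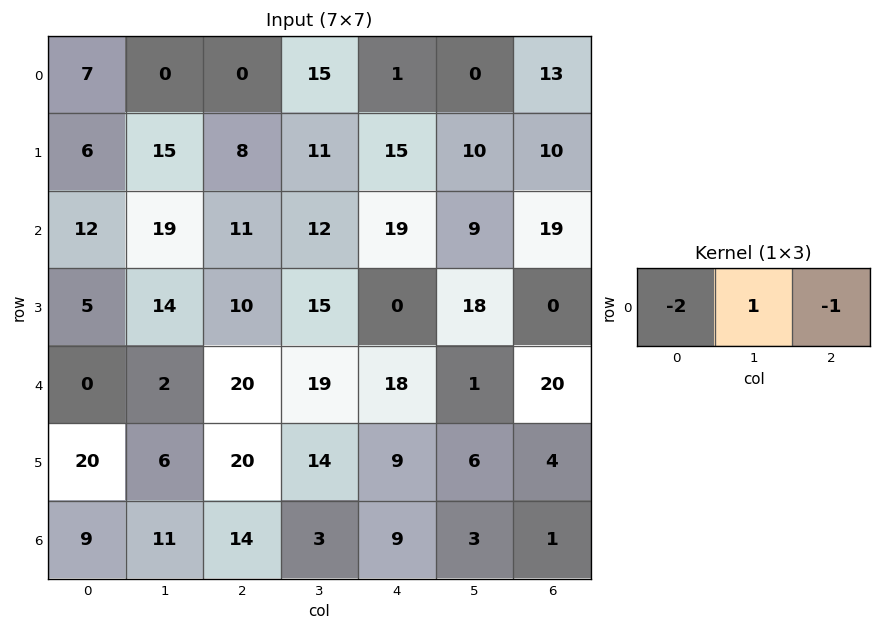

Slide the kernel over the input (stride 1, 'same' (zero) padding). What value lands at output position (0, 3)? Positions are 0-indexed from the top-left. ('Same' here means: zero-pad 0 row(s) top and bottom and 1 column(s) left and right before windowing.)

14

The receptive field on the zero-padded input at this output position is [0 15 1]. Elementwise product with the kernel and sum: 0·-2 + 15·1 + 1·-1.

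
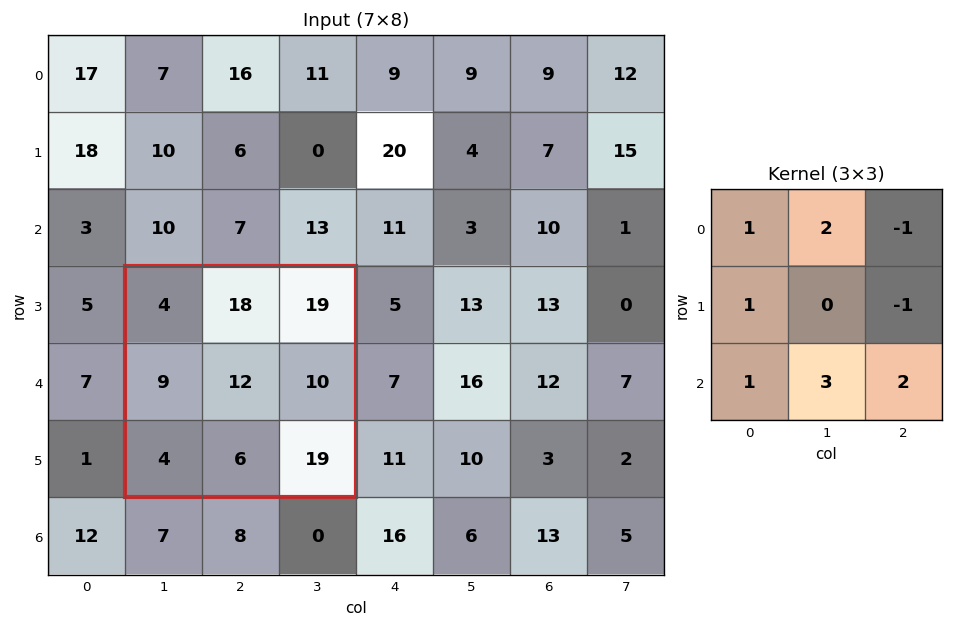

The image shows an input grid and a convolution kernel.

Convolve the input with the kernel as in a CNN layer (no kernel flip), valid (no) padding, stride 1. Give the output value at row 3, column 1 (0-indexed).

80

The receptive field on the input at this output position is [4 18 19 / 9 12 10 / 4 6 19]. Elementwise product with the kernel and sum: 4·1 + 18·2 + 19·-1 + 9·1 + 10·-1 + 4·1 + 6·3 + 19·2.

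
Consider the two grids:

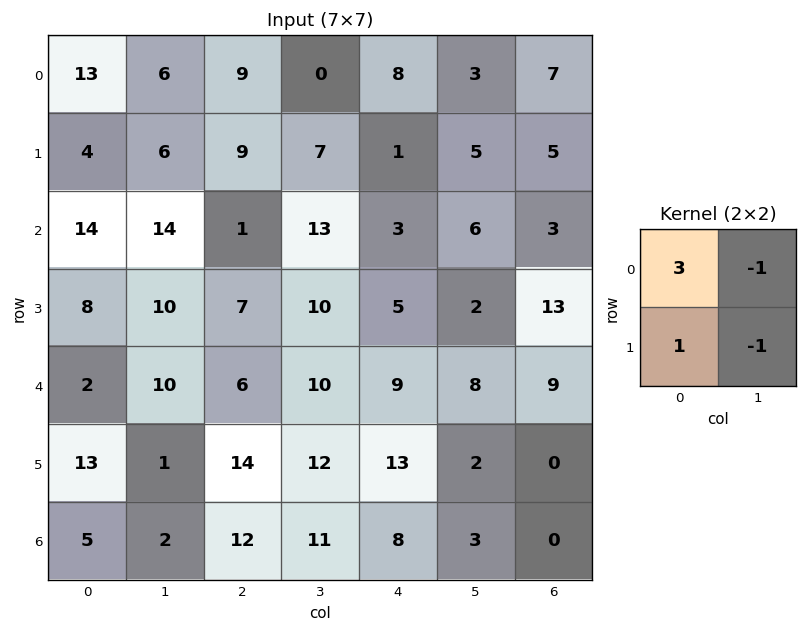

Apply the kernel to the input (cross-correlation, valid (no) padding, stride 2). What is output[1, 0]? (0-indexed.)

The receptive field on the input at this output position is [14 14 / 8 10]. Elementwise product with the kernel and sum: 14·3 + 14·-1 + 8·1 + 10·-1.

26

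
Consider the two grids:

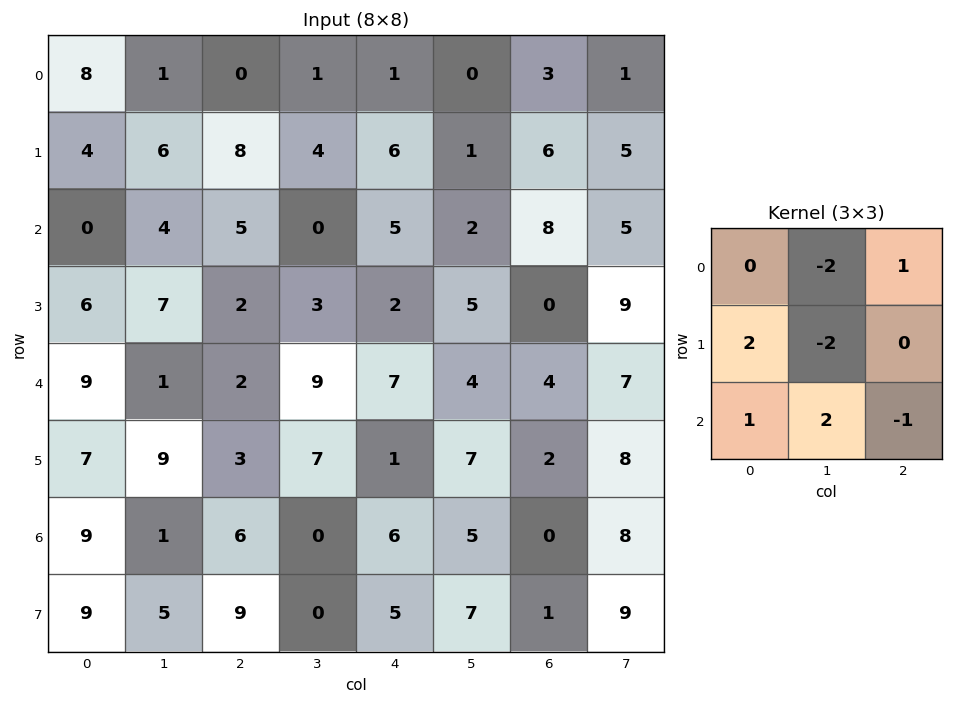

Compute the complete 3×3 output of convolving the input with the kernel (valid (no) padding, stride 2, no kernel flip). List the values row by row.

Output[0,0]: The receptive field on the input at this output position is [8 1 0 / 4 6 8 / 0 4 5]. Elementwise product with the kernel and sum: 1·-2 + 0·1 + 4·2 + 6·-2 + 0·1 + 4·2 + 5·-1.
Output[0,1]: The receptive field on the input at this output position is [0 1 1 / 8 4 6 / 5 0 5]. Elementwise product with the kernel and sum: 1·-2 + 1·1 + 8·2 + 4·-2 + 5·1 + 0·2 + 5·-1.

-3 7 14
4 16 9
1 -19 0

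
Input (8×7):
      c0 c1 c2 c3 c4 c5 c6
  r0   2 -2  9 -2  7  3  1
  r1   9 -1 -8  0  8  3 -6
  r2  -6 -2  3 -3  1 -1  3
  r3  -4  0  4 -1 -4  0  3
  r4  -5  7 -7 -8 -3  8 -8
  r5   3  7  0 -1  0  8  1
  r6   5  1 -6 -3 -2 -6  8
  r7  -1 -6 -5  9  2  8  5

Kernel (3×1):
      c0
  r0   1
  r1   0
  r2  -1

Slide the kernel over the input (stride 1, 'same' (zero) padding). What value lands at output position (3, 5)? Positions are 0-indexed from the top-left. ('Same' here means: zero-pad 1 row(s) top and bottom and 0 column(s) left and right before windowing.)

-9

The receptive field on the zero-padded input at this output position is [-1 / 0 / 8]. Elementwise product with the kernel and sum: -1·1 + 8·-1.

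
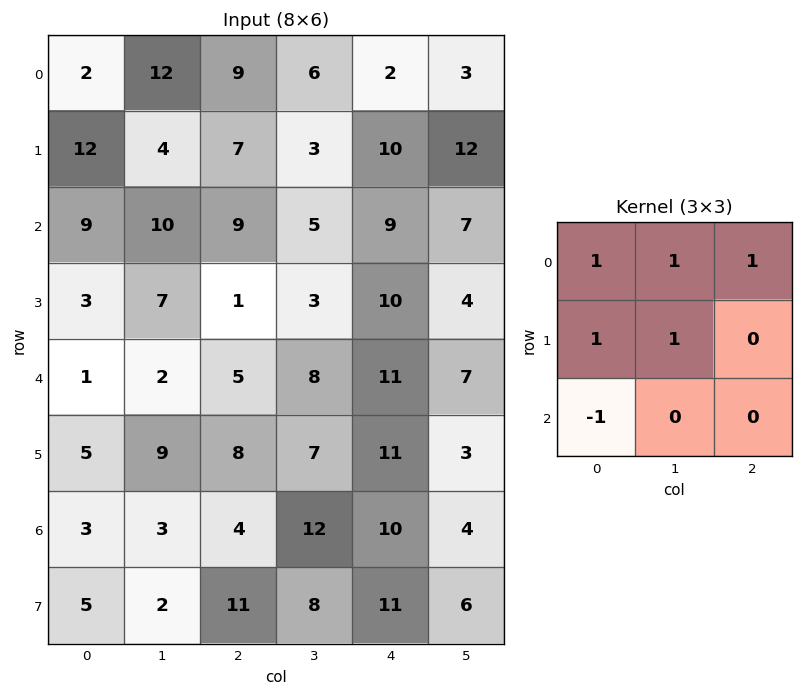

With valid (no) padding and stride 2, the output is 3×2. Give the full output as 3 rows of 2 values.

30 18
37 22
19 35

Output[0,0]: The receptive field on the input at this output position is [2 12 9 / 12 4 7 / 9 10 9]. Elementwise product with the kernel and sum: 2·1 + 12·1 + 9·1 + 12·1 + 4·1 + 9·-1.
Output[0,1]: The receptive field on the input at this output position is [9 6 2 / 7 3 10 / 9 5 9]. Elementwise product with the kernel and sum: 9·1 + 6·1 + 2·1 + 7·1 + 3·1 + 9·-1.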